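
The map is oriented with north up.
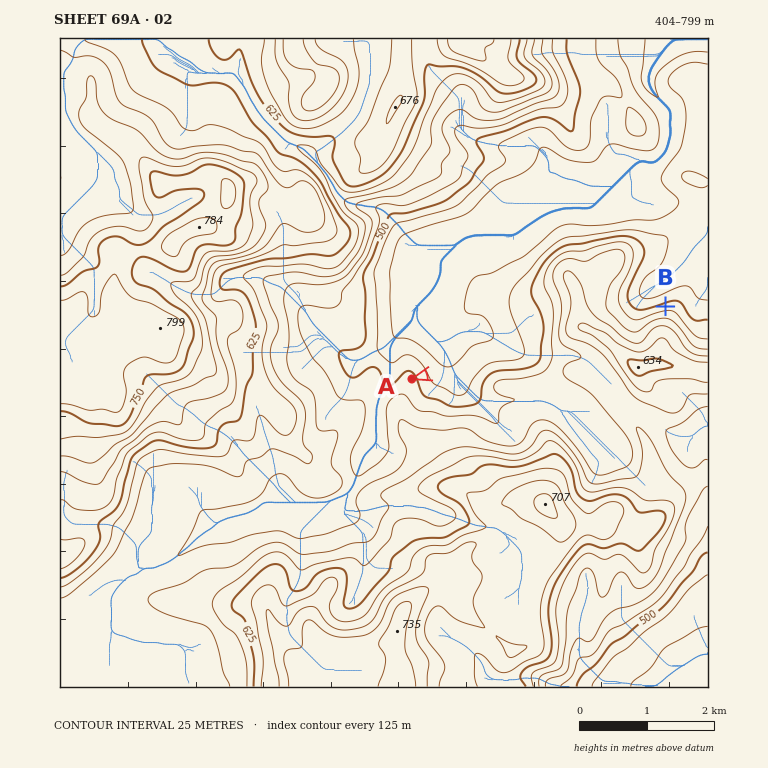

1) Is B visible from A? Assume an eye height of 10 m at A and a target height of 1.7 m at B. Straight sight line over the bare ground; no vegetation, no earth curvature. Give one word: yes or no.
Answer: no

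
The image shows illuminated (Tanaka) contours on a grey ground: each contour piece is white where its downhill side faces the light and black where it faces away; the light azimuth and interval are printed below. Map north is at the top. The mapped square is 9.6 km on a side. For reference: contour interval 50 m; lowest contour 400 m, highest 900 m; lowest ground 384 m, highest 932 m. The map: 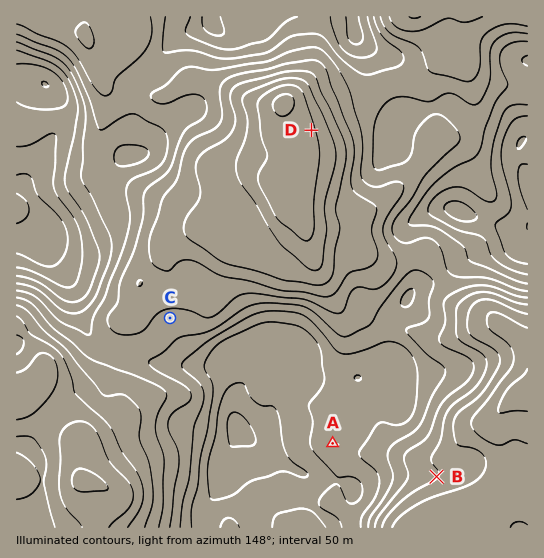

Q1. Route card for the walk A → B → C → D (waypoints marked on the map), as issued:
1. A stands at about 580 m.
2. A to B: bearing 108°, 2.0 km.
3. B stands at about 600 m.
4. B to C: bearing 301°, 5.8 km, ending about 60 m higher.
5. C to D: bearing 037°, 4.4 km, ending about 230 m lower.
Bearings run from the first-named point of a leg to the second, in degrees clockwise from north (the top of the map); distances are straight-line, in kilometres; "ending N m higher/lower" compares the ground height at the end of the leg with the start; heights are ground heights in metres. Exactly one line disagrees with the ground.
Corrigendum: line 1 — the height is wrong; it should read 750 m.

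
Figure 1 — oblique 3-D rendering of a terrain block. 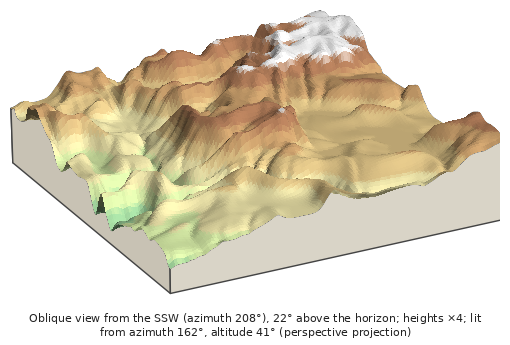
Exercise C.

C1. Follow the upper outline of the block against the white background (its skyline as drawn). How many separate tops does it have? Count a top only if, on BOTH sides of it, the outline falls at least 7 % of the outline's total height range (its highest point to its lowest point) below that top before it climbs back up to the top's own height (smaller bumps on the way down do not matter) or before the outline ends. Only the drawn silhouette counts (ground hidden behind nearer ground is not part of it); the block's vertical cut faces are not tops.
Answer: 3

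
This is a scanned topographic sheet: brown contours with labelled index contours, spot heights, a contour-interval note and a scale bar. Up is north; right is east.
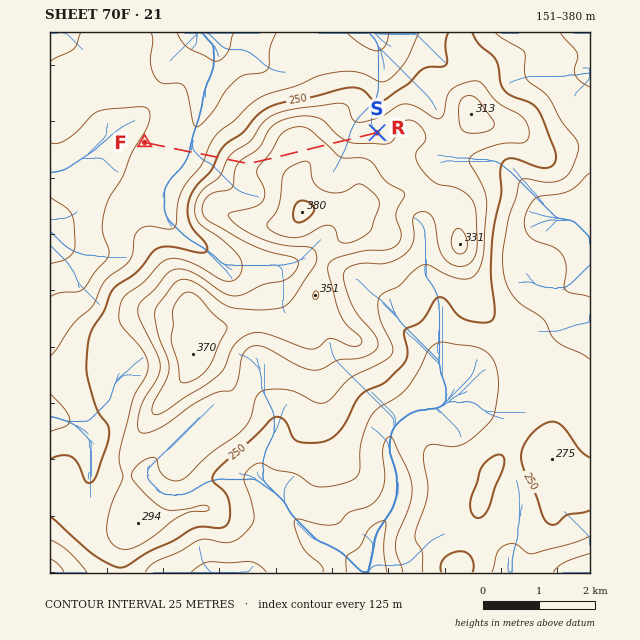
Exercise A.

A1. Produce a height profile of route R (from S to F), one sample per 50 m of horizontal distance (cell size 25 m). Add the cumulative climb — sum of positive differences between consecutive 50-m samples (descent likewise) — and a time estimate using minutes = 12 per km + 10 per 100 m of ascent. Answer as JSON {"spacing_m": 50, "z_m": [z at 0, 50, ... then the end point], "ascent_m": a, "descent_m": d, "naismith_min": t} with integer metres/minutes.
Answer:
{"spacing_m": 50, "z_m": [291, 290, 290, 290, 290, 290, 291, 291, 292, 294, 296, 298, 301, 304, 308, 312, 316, 320, 324, 328, 332, 336, 339, 341, 343, 344, 345, 345, 345, 345, 344, 344, 343, 342, 341, 339, 338, 335, 333, 331, 328, 325, 323, 321, 319, 317, 315, 313, 309, 305, 301, 296, 291, 285, 279, 272, 266, 259, 252, 246, 239, 233, 227, 222, 217, 213, 210, 208, 208, 208, 209, 210, 212, 213, 214, 215, 215, 214, 213, 212, 211, 209, 208, 206, 205, 204], "ascent_m": 62, "descent_m": 149, "naismith_min": 57}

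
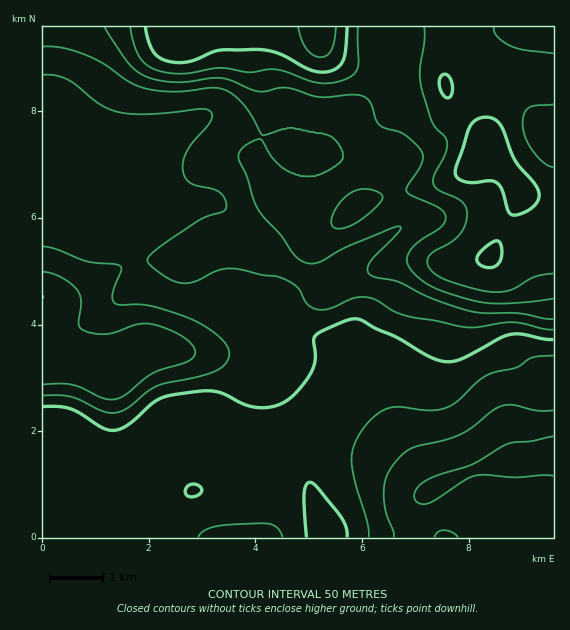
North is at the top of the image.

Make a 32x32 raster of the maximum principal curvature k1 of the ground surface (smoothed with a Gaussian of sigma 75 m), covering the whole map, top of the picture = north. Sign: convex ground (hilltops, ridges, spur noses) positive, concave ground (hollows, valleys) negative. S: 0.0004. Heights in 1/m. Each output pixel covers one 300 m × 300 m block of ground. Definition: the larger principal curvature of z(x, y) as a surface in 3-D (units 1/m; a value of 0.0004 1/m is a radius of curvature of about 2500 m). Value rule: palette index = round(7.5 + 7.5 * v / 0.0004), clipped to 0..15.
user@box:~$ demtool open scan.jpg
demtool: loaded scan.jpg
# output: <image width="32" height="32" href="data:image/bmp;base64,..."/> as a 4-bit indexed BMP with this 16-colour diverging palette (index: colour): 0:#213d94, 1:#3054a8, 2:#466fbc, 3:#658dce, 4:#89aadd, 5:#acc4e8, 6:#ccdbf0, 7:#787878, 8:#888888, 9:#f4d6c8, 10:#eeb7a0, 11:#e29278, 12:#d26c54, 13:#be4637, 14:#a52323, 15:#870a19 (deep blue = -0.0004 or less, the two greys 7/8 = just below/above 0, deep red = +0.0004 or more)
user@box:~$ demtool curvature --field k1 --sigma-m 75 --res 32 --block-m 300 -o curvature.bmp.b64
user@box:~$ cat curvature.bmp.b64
<image width="32" height="32" href="data:image/bmp;base64,Qk12AgAAAAAAAHYAAAAoAAAAIAAAACAAAAABAAQAAAAAAAACAAATCwAAEwsAABAAAAAAAAAAlD0hAKhUMAC8b0YAzo1lAN2qiQDoxKwA8NvMAHh4eACIiIgAyNb0AKC37gB4kuIAVGzSADdGvgAjI6UAGQqHAHeKvLqnd3dmv8ury4eJiIh4mYiKyXiIiN6ph2i8zd3ciZh3ec3cypncmZdVeavMzKqIiIi8uqmZyoiYZneJh4mYiJiIqod3ecqImYd4iHeIiImoeJl3d3i6h4mIiIh3h3d6yXeIiIh3q5iIiJmYd5h1a+t2d3iZmIqYiImZmHeZdY38ZHdnmrqImZmZqpiImv///7iImqvbiImZiJqYibv/3M/+7uyqzbmIiIial4qYeKu93v/9u7zJZ3d4q6iHeHiprN3cu5iJqVaHerq6dXyLp3q6qYh3eLuGibqIq4Wu3qdpmIlnd4rPx3qYiJu9/f7Kd3iqdmm4i+6oebze/qe5mqmbzbm9mbqM/t///du7mHeIm7zd2YrreKz//+y6q4h3d4iJq5d837iIm6q7yXeIh3d4eJmYrqz9mGd2q7t2h4d3d4iHiv2Z3+uFZqqduYh4h4iIdo38qJzv/+q5fe14iIiIiYevyHeKmJz/+q/ZeIiIiIrMzId3eYZWe/7edYiIh4iImqp3h3mnd3fP6WeIiIiIiHebh4eJuqqpz+hniIiIiIdVjKeJdouYztzad3eIiZmYRJ2VioermN+mmoh3d4rLuWfcdqzN2Yr/h3iqZneM////6Zvf/6iJ7peczHiaq9/+7aq97/p3eMuquojMu6rOp5rN26/3d3i6mIZ3"/>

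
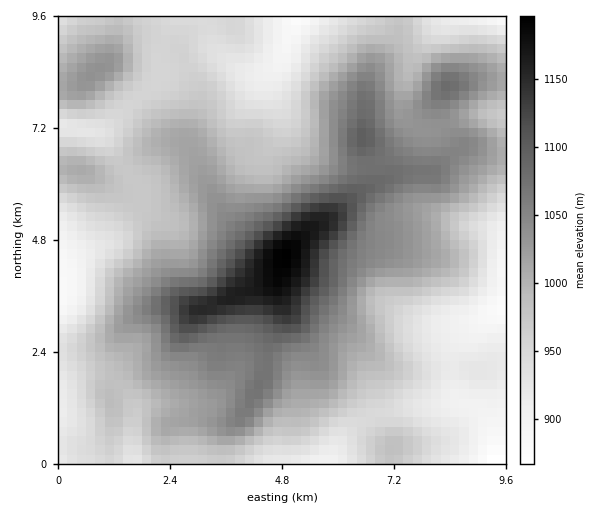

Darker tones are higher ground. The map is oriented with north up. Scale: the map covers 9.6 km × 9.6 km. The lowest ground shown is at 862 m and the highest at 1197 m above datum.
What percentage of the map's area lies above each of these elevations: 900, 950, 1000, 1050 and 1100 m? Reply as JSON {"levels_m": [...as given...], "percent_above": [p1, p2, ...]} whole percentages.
{"levels_m": [900, 950, 1000, 1050, 1100], "percent_above": [97, 76, 46, 20, 7]}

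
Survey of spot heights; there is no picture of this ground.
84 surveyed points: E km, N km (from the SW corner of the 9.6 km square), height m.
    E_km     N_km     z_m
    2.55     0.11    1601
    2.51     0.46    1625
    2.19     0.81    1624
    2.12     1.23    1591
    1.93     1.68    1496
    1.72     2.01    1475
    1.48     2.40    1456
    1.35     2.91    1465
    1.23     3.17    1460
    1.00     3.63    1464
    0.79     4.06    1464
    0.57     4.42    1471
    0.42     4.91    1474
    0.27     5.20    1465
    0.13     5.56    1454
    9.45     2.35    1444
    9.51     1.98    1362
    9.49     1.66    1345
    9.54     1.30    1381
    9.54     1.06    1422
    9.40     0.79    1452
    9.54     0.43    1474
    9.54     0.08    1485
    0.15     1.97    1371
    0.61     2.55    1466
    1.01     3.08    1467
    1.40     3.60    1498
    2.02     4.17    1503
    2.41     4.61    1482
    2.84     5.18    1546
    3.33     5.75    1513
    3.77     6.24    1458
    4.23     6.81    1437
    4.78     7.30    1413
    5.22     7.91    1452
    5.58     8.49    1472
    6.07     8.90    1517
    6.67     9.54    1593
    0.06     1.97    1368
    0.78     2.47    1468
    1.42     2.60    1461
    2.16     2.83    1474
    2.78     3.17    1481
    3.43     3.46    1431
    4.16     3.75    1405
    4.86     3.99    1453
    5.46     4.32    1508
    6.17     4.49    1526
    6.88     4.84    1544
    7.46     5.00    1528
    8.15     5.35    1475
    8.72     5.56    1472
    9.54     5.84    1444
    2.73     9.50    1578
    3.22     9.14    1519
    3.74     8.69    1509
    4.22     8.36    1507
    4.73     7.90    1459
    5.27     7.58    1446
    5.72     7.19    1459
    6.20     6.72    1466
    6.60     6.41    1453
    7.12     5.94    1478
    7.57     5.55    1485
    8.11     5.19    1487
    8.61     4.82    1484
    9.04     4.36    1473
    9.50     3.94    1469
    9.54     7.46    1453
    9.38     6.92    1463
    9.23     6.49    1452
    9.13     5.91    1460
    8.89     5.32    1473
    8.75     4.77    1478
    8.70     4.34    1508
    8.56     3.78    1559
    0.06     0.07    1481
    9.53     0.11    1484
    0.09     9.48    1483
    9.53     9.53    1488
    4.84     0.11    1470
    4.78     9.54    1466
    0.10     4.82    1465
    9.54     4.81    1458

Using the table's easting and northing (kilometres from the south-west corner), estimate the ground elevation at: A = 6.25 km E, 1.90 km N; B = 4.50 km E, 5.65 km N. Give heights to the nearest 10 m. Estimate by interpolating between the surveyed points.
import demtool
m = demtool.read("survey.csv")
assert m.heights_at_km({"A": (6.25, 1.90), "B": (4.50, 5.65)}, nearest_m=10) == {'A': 1470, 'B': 1480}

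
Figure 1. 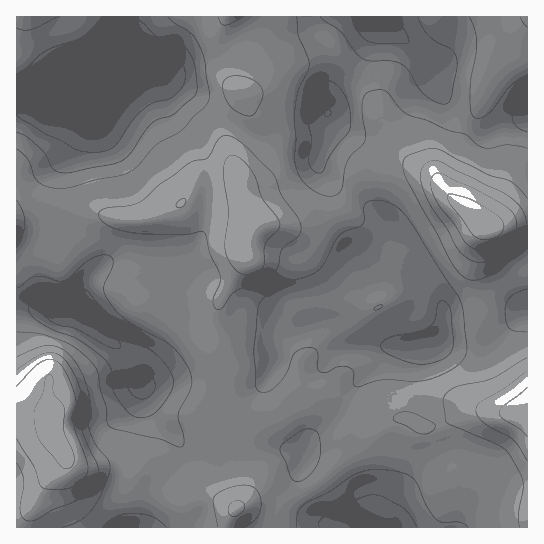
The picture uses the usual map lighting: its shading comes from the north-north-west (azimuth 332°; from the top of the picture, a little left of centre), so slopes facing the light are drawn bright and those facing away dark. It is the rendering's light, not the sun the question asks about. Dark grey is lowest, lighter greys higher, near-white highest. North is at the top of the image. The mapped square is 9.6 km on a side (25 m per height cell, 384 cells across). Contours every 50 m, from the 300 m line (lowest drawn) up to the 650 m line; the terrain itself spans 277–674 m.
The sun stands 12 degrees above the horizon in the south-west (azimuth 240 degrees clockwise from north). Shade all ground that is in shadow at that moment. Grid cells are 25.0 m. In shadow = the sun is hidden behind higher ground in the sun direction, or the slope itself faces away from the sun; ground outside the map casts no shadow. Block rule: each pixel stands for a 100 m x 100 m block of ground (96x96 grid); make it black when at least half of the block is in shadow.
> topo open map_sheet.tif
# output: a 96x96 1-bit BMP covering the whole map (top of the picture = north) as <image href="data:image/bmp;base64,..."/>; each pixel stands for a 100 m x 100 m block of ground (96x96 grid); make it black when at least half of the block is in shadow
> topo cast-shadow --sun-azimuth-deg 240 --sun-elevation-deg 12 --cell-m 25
<image width="96" height="96" href="data:image/bmp;base64,Qk2+BAAAAAAAAD4AAAAoAAAAYAAAAGAAAAABAAEAAAAAAIAEAAATCwAAEwsAAAIAAAAAAAAA////AAAAAAAAAAAAAAAAAAAAAAAAAAAAAAAAAAAAAAAAAAAAAAAAAAAAAAAAAAAAAAAAAAAAAAAAAAAAAAAAAAAAAAAAAAAAAAAAAAAAAAAAAAAAAAAAAAAAAAAAAAAAAAAAAAAAAAAAAAAAAAAAAAAAAAAAAAAAAAAAAAAAAAAAAQAAAAAAAAAAAAAAB4AAAAAAAAAAAAAAD8AAAAAAAAAAAAAAD8AAAAAAAAAAAAAAH8AAAAAAAAAAAAAAH+AAAAAAAAAAAAAAP+AAAAAAAAAAAAAAP+AAAAAAAAAAAAAAP+AAAAAAAAAAAAAAP+AAAAAAAAAAAAAAP+AAAAAAAAAAAAAAP+AAAAAAAAAAAAAAP8AAAAAAAAAAAAAAP/gAAAAAAAAAAAAAP/gAAAAAAAAAAAAAP/gAAAAAAAAAAAAAP/wAAAAAAAAAAAAAf/wAAAAAAAAAAAAA//wAAAAAAAAAAAAA//wAAAAAAAAAAAAB//gAAAAAAAAAAAAB//gAAAAAAAAAAAAD//gAAAAAAAAAAAAB//AAAAAAAAAAAAAB//AAAAAAAAAAAAAD/+AAAAAAAAAAAAAD/+AAAAAAAAAAAAAH/4AAAAAAAAAAAAAP+AAAAAAAAAAAAAAPwAAAAAAAAAAAAAAPgAAAAAAAAAAAAAAEAAAAAAAAAAAAAAAAAAAAAAAAAAAAAAAAAAAAAAAAAAAAAAAAAAAAAAAAAAAAAAAAAAAAAAAAAAAAAAAAAAAAAAAAAAAAAAAAAAAAAAAAAAAAAAAAAAAAAAAAAAAAAAAAAAAAAAAAAAAAAAAAAAAAAAAAAAAAAAAAAAAAAAAAAAAAAAAAAAAAAAAAAAAAAAAAAAAAAAAAAAAAAAAAAAAAAAAAAAAAAAAAAAAAAAAAAAAAAAAAAAAAAAAAAAAAAAPAAAAAAAAAAAAAAAfAAAAAAAAAAAAAAA/AAAAAAAAAAAAAAA+AAAAAAAAAAAAAAD8AAAAAAAAAAAAAAP8AAAAAAAAAAAAAA/8AAAAAAAAAAAAAB/8AAAAAAAAAAAAAD/AAAAAAAAAAAAAAf+AAAAAAAAwAAAAA/8AAAAAAABwAAAAA/wAAAAAAADwAAAAA/AAAAAAAADwAAAAA8AAAAAAAABAAAAAAAAAAAAAAAAAAAAAAAAAAAAAAAAAAAAAAAAAAAAAAAAAAAAAAAAAAAAAAAAAAAAAAAAAAAAAAAAAAAAAAAAAAAAAAAAAAAAAAAAAAAAAAAAAAAAAAAAAAAAAAAAAAAAAAAAAAAAAAAAAAAAAAAAAAAAAAAAAAAAAAAAAAAAAAAAAAAAAAAAAAAAAAAAAAAAAAAAAAAAAAAAAAAAAAAAAAAAAAAAAAAAAAAAAAAAAAAAAAAAAAAAAAAAAAAAAAAAAAAAAAAAAAAAAAAAAAAAAAAAAAAAAAAAAAAAAAAAAAAAAAAAAAAAAAAAAAAAAAAAAAAAAAAAAAAAAAAgAAAAAAAAAAAAAAAAAAAAAAAAAAAAAAAAAAAAAAAAAAAAAAAAAAAAAAAAAAAAAAAAAAAAA="/>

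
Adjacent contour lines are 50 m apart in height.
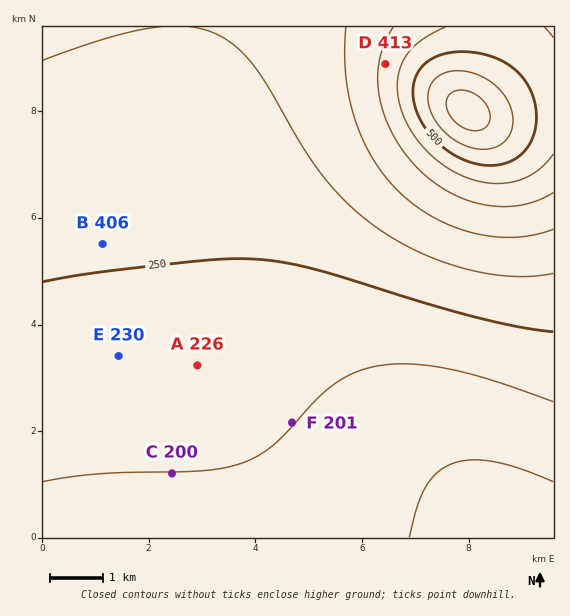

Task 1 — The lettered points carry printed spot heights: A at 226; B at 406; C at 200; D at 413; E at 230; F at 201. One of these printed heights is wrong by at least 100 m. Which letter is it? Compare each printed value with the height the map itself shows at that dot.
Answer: B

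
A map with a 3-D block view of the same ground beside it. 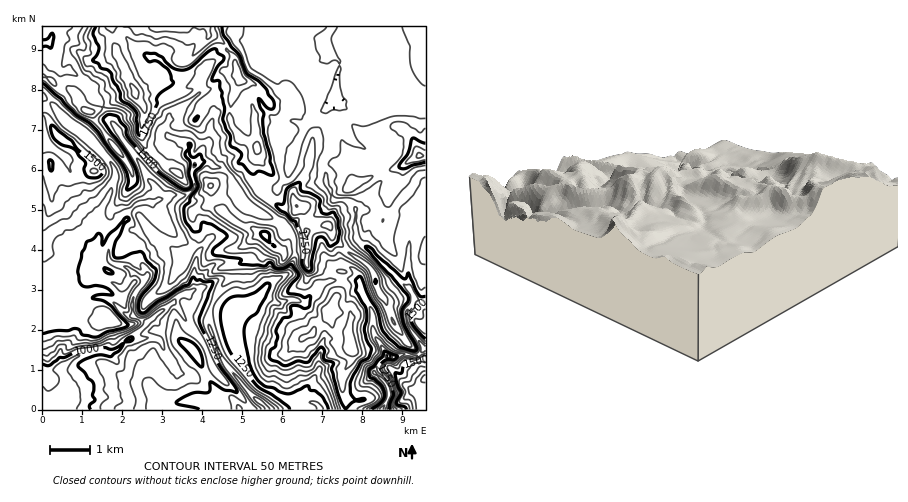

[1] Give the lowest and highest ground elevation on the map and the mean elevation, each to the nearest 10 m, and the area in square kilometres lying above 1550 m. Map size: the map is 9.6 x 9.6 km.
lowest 900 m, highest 1930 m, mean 1500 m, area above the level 47.8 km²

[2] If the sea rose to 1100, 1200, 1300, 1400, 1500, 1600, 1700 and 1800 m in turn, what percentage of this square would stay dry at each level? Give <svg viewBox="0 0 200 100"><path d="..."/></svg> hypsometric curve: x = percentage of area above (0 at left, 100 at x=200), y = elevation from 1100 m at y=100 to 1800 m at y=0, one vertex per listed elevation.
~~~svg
<svg viewBox="0 0 200 100"><path d="M192 100l-11-14-28-15-18-14-20-14-29-14-56-15-19-14"/></svg>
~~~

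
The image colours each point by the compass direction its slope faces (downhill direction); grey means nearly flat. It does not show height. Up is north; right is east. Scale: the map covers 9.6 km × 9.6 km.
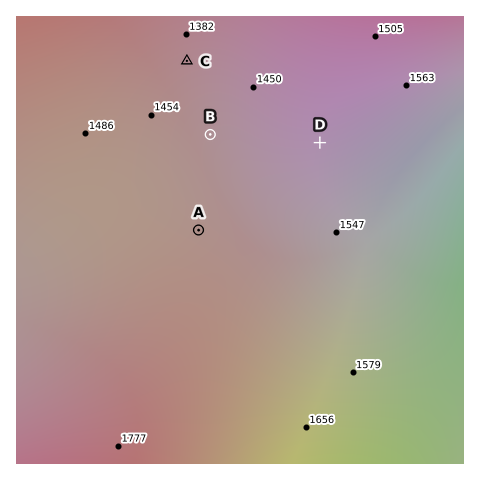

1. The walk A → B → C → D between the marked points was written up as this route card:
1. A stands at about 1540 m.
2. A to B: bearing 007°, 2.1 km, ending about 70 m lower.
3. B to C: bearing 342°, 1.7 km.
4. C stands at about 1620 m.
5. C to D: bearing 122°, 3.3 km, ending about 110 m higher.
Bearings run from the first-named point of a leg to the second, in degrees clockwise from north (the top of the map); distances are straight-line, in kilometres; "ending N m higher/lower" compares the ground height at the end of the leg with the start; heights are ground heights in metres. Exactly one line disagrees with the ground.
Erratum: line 4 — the height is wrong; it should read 1410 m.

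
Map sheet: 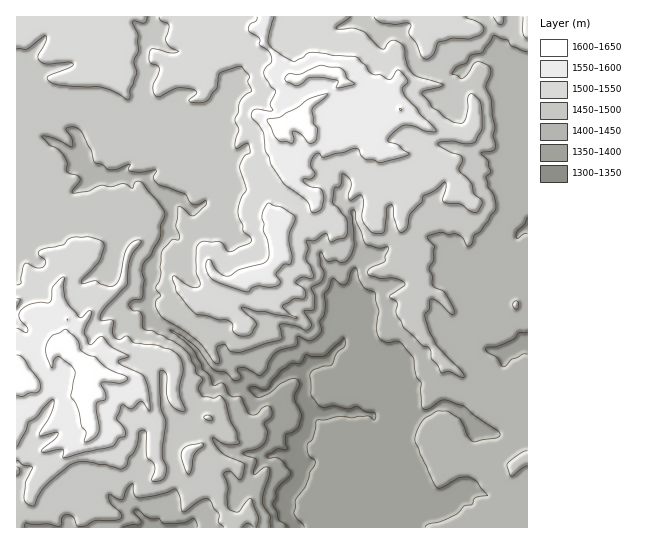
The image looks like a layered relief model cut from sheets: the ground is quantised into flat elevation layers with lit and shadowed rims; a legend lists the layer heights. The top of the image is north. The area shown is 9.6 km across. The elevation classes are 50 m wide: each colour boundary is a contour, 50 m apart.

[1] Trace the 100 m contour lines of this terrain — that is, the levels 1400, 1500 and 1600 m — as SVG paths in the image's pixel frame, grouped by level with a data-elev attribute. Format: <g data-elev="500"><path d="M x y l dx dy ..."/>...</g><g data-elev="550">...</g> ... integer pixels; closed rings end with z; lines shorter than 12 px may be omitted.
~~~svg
<g data-elev="1400"><path d="M123 527l18-3-1-5-6-6 0-3 3-1 10 8 12 2 3 4 3 0 18 0 11-5 3 5 0 4"/><path d="M271 527l-1-12-6-9-2-5 7-26 1-6-5-2-11 8 2-16-13-5 3-3 11-2 7-6 3-10-3-10 7-6 0-8-2-3-3 0-9 8-4 1-4-2-8-16-11-2-5-10-3-2-7 2-2 0-4-10-7-6-1-6-8-13-8-9-15-11 11 5 14 11 18 23 4 2 9 2 8 7 4 0 3-2-4-8 2-2 7 0 15 7 5-5 3-8 5-8 7-4 16-5 0-8 13 4 10-7 2-4-2-9 4-6 1-6-1-15 5-5 2-9 3-1 7 5 4 1 3-4 3-10 4-3 2 2 2 9 4 8 12 7 4 17-2 18 2 9 7 4 9-1 5 1 13 16 3 19 5 6-1 8 2 15 1 3 6 0 13-9 6 1 17 6 10 9 22 14 3 4-1 3-3 1-23 4-6-7-7-16-13-8-10 0-14 10-6 10-2 10 20 45 3 2 3 0 18-10 10-1 8 4 11 14-13 3-3 7-8 1-9 9-14 6-14 4-2 2"/><path d="M527 354l-4 0-12 5-8 8-6-9-9-5-3-4 13-3 15-6 6-7 8-1"/><path d="M527 234l-2 0-7 4-2 0 1-7 7-6 3-7"/></g><g data-elev="1500"><path d="M188 474l2 0 1-4 4-16 9-8-2-3-15 3-5 5 0 8z"/><path d="M17 460l5 5 11 2-7 15-2 16 2 5 7 3 12-20 28-23 12-2 21 4 13 4 6-2 2-2 2-7 4-4 3-7 3-15 4-2 3 3 1 24 8 9-3 15 8 0 5-4 1-8-4-14 4-32-5-16-2-33 2-4 4 2 2 3-1 18 3 9 8 8 5 1 3-1-6-17 4-24-1-8-4-6-7-5-13-5-24-2-7-7-6 3-4 0-4-5 0-13-11 0-2-2 1-5 4-6 22-23 3-24 3-8 8-10 0-3-7 1-7 7-2 6-5 24-3 5-4 3-11-1-7-4-13 2 0-4 17-17 5-15 0-4-3-2-14-4-16 1-8 7-23 5-2 4 8 7-2 5-6 2-11-5-2 1-4 13 0 6-4 2"/><path d="M209 421l4-2-3-3-3-1-3 2 2 2z"/><path d="M17 49l10 0 16-13 3 0 0 5-8 14 1 6 7 3 23-2 4 1 1 2-7 4-18 7-2 2 3 4 12 3 40 2 9 3 18 10 1-11 7-15-3-13 5-11-1-16-6-12 2-1 11 2 2-6"/><path d="M159 17l2 4 8 4-1 6-2 7 1 5 4 5 8 3-9 2-17-4-3 2 0 11 8 4 1 3-6 17 1 7 3 4 4-1 16-8 12 0 5 2 3 3-8 8 5 2 9-1 6-3 8-10 2-14 2-3 20-6 9 11-2 5 3 9-5 3-5 6-3 13-3 6 4 11-4 15 2 4 10-6 3 7 0 3-5 3-5 10 6 24-5 8-3 13 1 7 4 7 0 6 7 6 1 4-2 3-19 8-3-1-4-7-4-2-18 0-4 5-1 12 0 14 4 9 0 4-7 1-7-3-11-8-1 0-2 2 5 15 17 20 24 7 11 1 4 3 0 6 1 3 4 2 5 1 8-2 5-9-2-5-12-10 0-3 15 4 8 0 32 7-7-3-8-9 12-7 11-1 1-4-1-4-9-8 6-5 9 2 3-2-3-11-5-6 2-11-2-8 9-1 11-7 5 9 14-4 2-4 1-9-2-7-13-16 1-13 7-4 1-11 6 3 3 5-3 13 1 4 2 1 8-5 3 2 2 6-2 16 8 12 4 2 7 1 3-3 2-22 5-5 2 3 1 10 4 13 3 2 4-1 2-4 3-13 12-12 1-6 12-6 10-8 1 4-3 13 1 3 15 2 9 6 7 3 3-2 4-6-1-6-8-6-2-10-12-13 3-8 0-5-21-10-3-4 13-2 15 3 9-2 7-13 0-19-3-10-6-6-4 1-3 22-4 6-8-1-9-5-13-10-10-14 4-3 16-4 1-1-30-11-6-8-3-19-7-6-6 0-6 8-3 0-19-18-9-3-18 1 1-3 13-9"/><path d="M374 17l3 3 6 3 27 1 1 2-2 5 1 4 6 8 6 14 5 2 7-5 5-12 14-4 17 1 12-5 2-5-2-4-16-8"/><path d="M493 17l5 7 3 1 2-3 1-5"/><path d="M523 17l0 16 2 4 2 1"/></g><g data-elev="1600"><path d="M85 442l9-4 5-7-3-26 2-3 7-2 1-3-5-14 2-1 18 1 5-2 2-3-4-3-15-6-14-12-6-2-7-4-5-12-10-9-2-1-12 6-3 3-4 8 0 8 5 14 2-1 1-8 5-2 11 8 4 5 1 4-4 23 7 12 3 17 5 5z"/><path d="M17 395l5 2 8-4 7 0 2-2 1-4-1-8-15-20-3-3-4-1"/><path d="M291 143l3-2-2-8 2-2 7 3 8 9 4 0 3-2 2-12-5-6-1-13 2-4 11-8 2-4-18 5-11 8-17 10-14 2 10 20 4 3 5-1z"/><path d="M336 87l6 0 12-2 1-2-8-5-4-8-5-3-19-1-18 8-12 0-4 4 1 3 11 5 12-8 17 0 12 3z"/></g>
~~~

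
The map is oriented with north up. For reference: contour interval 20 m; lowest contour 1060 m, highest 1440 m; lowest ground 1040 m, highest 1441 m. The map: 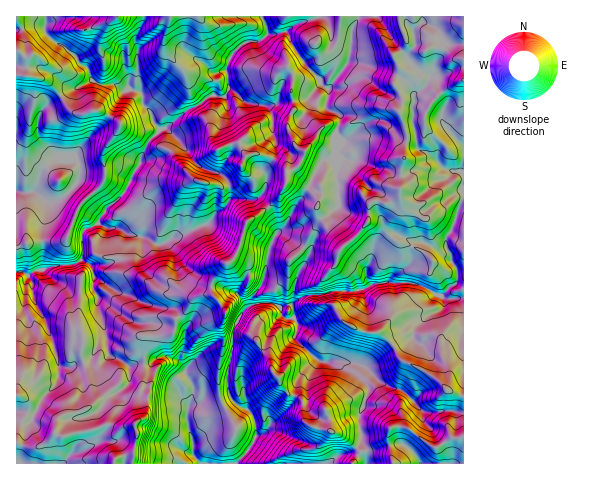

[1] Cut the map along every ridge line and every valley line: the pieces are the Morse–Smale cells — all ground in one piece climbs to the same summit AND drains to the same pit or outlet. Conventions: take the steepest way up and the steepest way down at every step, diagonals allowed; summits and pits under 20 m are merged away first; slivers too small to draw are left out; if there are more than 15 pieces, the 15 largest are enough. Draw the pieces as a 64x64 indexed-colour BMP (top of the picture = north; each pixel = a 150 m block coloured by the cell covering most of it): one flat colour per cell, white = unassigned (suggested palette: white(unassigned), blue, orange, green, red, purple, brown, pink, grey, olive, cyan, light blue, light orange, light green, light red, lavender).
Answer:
<image width="64" height="64" href="data:image/bmp;base64,Qk12CAAAAAAAAHYAAAAoAAAAQAAAAEAAAAABAAQAAAAAAAAIAAATCwAAEwsAABAAAAAAAAAA////ALR3HwAOf/8ALKAsACgn1gC9Z5QAS1aMAMJ34wB/f38AIr28AM++FwDox64AeLv/AIrfmACWmP8A1bDFAEREREREREREREREREQAAABmZmZmZmZgAAAAAAAAAA3dREREREREREREREREQAAAAAZmZmZmZmZgAAAAAAAADd1EdERERERERERERERAAAAAAGZmZmZmZmZg3dAAAADd3Xd3dEREREREREREREAAAAAAZmZmZmZmZm3d0AAA3d3dd3d3d3REREREREREQAAAAAD2ZmZmZmZmbd3QAA3d3d13d3d3d3dEd0RERERAAAAAAP9mZmZmZmZt3d3d3d3d3Xd3d3d3d3d3d0RERAAAAAAA//ZmZmZmZm3d3d3d3d3dIid3d3d3d3d3dEREAAAAAA///2ZmZmZmbd3d3d0zPdMiJ3d3d3d3d3d0RERAu7sAD///9mZmZmZm3d3d0zMzMyIid3d3d3d3d3REREu7u7AP////ZmZmZmbd3d0zMzMzIiInd3d3d3d3RERES7u7AA////9mZmZmZt3d0zMzMzMiIiJ3d3d3d3dERERLu7sA/////2ZmZmZm3TMzMzMzMyIiInd3d3d3d0RERLu7uwD/////9mZmZm3TMzMzMzMzIiIid3d3d3d3REREu7u7AP/////2ZmZm3TMzMzMzMzMiIiIiInd3ciIERES7u7uwD/////9mZmMzMzMzMzMzMyIiIiIiJ3IiIgAAALu7u7AA/////zMzMzMzMzMzMzMzIiIiIiInciIiAAAAu7u7sAAP///zMzMzMzMzMzMzMzMiIiIiIiJyIiIAAAC7u7uwAAD//zMzMzMzMzMzMzMzMyIiIiIiIiIiIiIiALu7u7AAAP//MzMzMzMzMzMzMzMzIiIiIiIiIiIiIiIgu7u7sAAAD/8zMzMzMzMzMzMzMzMiIiIiIiIiIiIiIiC7u7u7AAAP/zMzMzMzMzMzMzMzMyIiIiIiIiIiIiIiKbu7u7sAAAARMzMzMzMzMzMzMzMzIiIiIiIiIiIiIpmZm7u7u7AAABEzMzMzMzMzMzMzMzMiIiIiIiIiIimZmZmbu7u7ERERETMzMzMzMzMzMzMzMyIiIiIiIiIpmZmZmZmZu7ERERERERETMzMzMzMzMxERIiIiIiIiKZmZmZmZmZAAABERERERERERERMzMzMREREiIiIiIiKZmZmZmZmQAAAAARERERERERERERERERERESIiIiIiKZmZmZmZmQAAAAAAABERERERERERERERERERIiIiIiIpmZmZmZmQAAAAAAAAEREREREREREREREREREiIiIiKZmZmZmZmZAAAAAAAAARERERERERERERERERESIiIiIimZmZmZmZAAAAAAAAABERERERERERERERERERACIiIiKZmZmZmVkAAAAAAAAAAREREREREREREREREREAAAACIpmZmZlVVVAAAAAAAAABEREREREREREREREREQAAAAAimZmVVVVVVVAAAAAAAAChERERERERERERERERAAAAACIiVVVVVVVVVVUAAAAACqqqoREREREREREREREAAAAAAiJVVVVVVVVVVQAAAAAKqqqqoREREREREREREQAAAAACIsVVVVVVVVVVVQAAAKqqqqqqERERERERERERAAAAAAAszFVVVVVVVVVVAAAACqqqqqoREREREREREREAAAAAAAzMxVVVVVVVVVVYiIAAqqqqqhEREREREREREQAAAAAAAMzMVVVVVVVVVYiIiACqqqqqERERERERERERAAAAAAAADMxVVVVVVVVViIiIAAqqqqoREREREREREREAAAAAAAAMzMVVVVVVVViIiIAACqqqqhEREREREREREQAAAAAAAAzMxVVVVVWIiIiIiAAAqqqqERERERERERERAAAAAAAAzMzMVVVVWIiIiIiIgAAKqqoREREREREREREAAAAAAADMzMxVVVVYiIiIiIiAAAqqqhEREREREREREQAAAAAAAAzMzMVVVYiIiIiIiIAAqqqqERERERERERERAAAAAAAAAMzMxVVYiIiIiIiIgAqqqqoREREREREREREAAAAAAAAAzMzMVYiIiIiIiIiACqqqqhEREREREREREQAAAAAAAAAMzMzuiIiIiIiIiIAKqqqqERERERERERERAAAAAAAAAMzMzu7oiIiIiIiIgAqqqqoREREREREREREAAAAAzMDMzMzO7u6IiIiIiIgAAKqqoREREREREREREQAAAAzMzMzMzO7u7u6IiIiIAAAAqqoRERERERERERERAAAADMzMzMzM7u7u7u6IiAAAAAAAqqEREREREREREREAAAAAzMzMwADu7u7u7u4AAAAAAAAKoREREREREREREQAAAAAAwAAAAO7u7u7u7gAAAAAAAAABERERERERERERAAAAAAAAAAAO7u7u7gAAAAAAAAAAAAAREREREREREREAAAAAAAAAAA7u7u4AAAAAAAAAAAAAAAEREREREREREQAAAAAAAAAADu7u4AAAAAAAAAAAAAAAARERERERERERAAAAAAAAAAAO7u4AAAAAAAAAAAAAAAAAEREREREREREAAAAAAAAAAA7u4AAAAAAAAAAAAAAAAAAREREREREREQAAAAAAAAAADu7gAAAAAAAAAAAAAAAAABERERERERAAAAAAAAAAAAAO7uAAAAAAAAAAAAAAAAAAERERERERAAAAAAAAAAAAAADu7gAAAAAAAAAAAAAAAAARERERERAAAAAAAAAAAAAAAO7uAAAAAAAAAAAAAAAAAAERERERAAAA"/>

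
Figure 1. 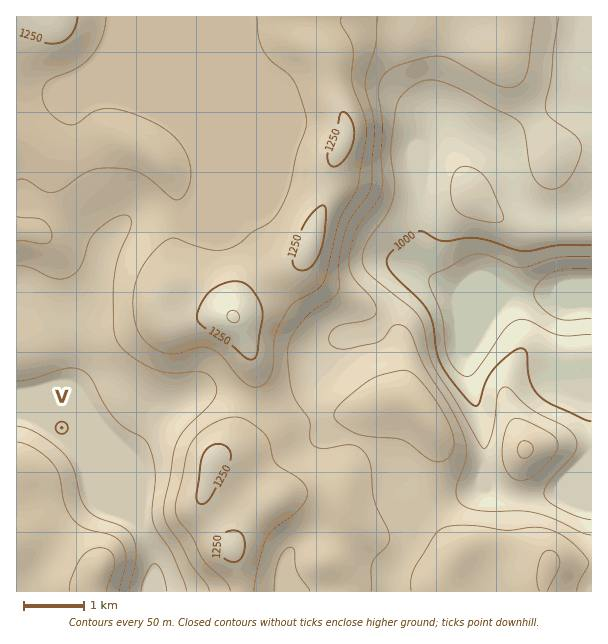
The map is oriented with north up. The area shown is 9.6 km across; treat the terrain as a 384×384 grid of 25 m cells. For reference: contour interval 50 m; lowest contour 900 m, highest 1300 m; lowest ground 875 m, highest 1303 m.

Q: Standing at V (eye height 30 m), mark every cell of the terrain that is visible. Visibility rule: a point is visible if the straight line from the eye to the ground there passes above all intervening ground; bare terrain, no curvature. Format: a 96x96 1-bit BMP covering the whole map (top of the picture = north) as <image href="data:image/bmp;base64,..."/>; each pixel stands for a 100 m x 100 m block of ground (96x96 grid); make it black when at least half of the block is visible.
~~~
<image width="96" height="96" href="data:image/bmp;base64,Qk2+BAAAAAAAAD4AAAAoAAAAYAAAAGAAAAABAAEAAAAAAIAEAAATCwAAEwsAAAIAAAAAAAAA////AAAAAAAAAAAfwAAAAAAAAAAAAAA/AAAAAAAAAAAAAAA8AAAAAAAAAAAAYAA8AAAAAAAAAAAAeAB+AAAAAAAAAAAAfgB/gAAAAAAAAAAAfwB/wAAAAAAAAAAAf4D/4AAAAAAAAAAAf8H/gAAAAAAAAAAAf/P4AAAAAAAAAAAAf//wAAAAAAAAAAAAf//wAAAAAAAAAAAAf//4AAAAAAAAAAAAf//4AAAAAAAAAAAAP//8AAAAAAAAAAAAH//8AAAAAAAAAAAAD//8AAAAAAAAAAAAH//+AAAAAAAAAAAAH//+AAAAAAAAAAAB///+AAAAAAAAAAAH////AAAAAAAAAAAf////AAAAAAAAAAB/////AAAAAAAAAAD/////AAAAAAAAAAD/////gAAAAAAAAAD/////gAAAAAAAAAD/////wAAAAAAAAAD///v/wAAAAAAAAAD///B/4AAAAAAAAAD//+A/4AAAAAAAAAD//8Af8AAAAAAAAAD//8AP/AAAAAAAAAD//8AH/gAAAAAAAAD//8Af/wAAAAAAAAD//////wAAAAAAAAD//////wAAAAAAAAD//////wAAAAAAAAD//////wAAAAAAAAD//////gAAAAAAAAD////z/gAAAAAAAAAP///z/AAAAAAAAAAD///j/AAAAAAAAAAAf//D/AAAAAAAAAAAA/+D+AAAAAAAAAAAAf8B8AAAAAAAAAAAAf4B8AAAAAAAAAAAAf4A4AAAAAAAAAAAAfwAAAAAAAAAAAAAAfwAAAAAAAAAAAAAAPgAAAAAAAAAAAAAAPgAAAAAAAAAAAAAAPAAAAAAAAAAAAADwOAAAAAAAAAAAAAH4AAAAAAAAAAAAAAP4AAAAAAAAAAAAAA/4AAAAAAAAAAAAAD/wAAAAAAAAAAAAAD/gAAAAAAAAAAAAAD8AAAAAAAAAAAAAADgAAAAAAAAAAAAAAAAAAAAAAAAAAAAAAAAGAAAAAAAAAAAAAAAPAAAAAAAAAAAAAAAPgAAAAAAAAAAAAAAPwAAAAAAAAAAAAAAf8AAAAAAAAAAAAAAf/wAAAAAAAAAAAAAf/8AAAAAAAAAAAAAf/+AAAAAAAAAAAAAP//AAAAAAAAAAAAAH/+AAAAAAAAAAAAAD/8AAAAAAAAAAAAAB/4AAAAAAAAAAAAAB/gAAAAAAAAAAAAAA+AAAAAAAAAAAAAAAAAAAAAAAAAAAAAAAAAAAAAAAAAAAAAAAAAAAAAAAAAAAAAAAAAAAAAAAAAAAAAAAAAAAAAAAAAAAAAAAAAAAAAAAAAAAAAAAAAAAAAAAAAAAAAAAAAAAAAAAAAAAAAAAAAAAAAAAAAAAAAAAAAAAAAAAAAAAAAAAAAAAAAAAAAAAAAAAAAAAAAAAAAAAAAAAAAAAAAAAAAAAAAAAAAAAAAAAAAAAAAAAAAAAAAAAAAAAAAAAAAAAAAAAAAAAAAAAAAAAAAAAAAAAAAAAAAAAAAAAAAAAAAAAAAAAAAAAAAAAAAAAAAAAAAAAAAAAAAAAAAAAAAAAAAAAAA="/>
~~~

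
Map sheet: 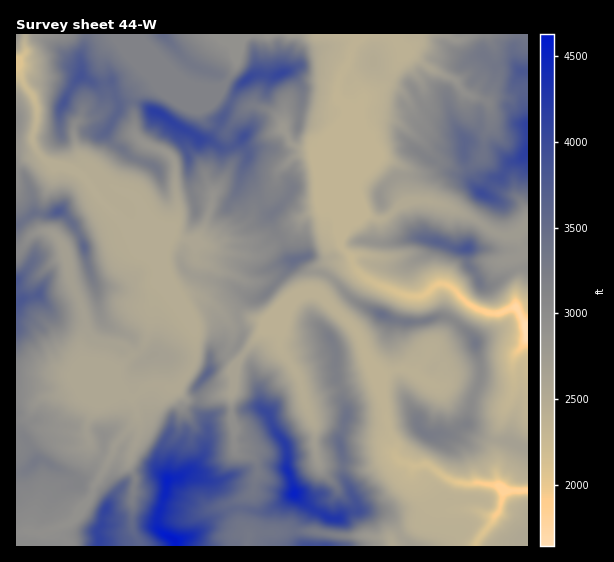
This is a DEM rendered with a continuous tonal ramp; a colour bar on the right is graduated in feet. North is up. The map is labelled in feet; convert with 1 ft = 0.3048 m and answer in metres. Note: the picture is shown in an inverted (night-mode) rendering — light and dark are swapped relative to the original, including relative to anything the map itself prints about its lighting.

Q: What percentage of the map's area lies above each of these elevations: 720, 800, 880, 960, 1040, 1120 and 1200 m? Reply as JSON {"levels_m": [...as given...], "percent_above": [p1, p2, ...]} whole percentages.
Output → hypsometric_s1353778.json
{"levels_m": [720, 800, 880, 960, 1040, 1120, 1200], "percent_above": [93, 70, 53, 35, 18, 10, 4]}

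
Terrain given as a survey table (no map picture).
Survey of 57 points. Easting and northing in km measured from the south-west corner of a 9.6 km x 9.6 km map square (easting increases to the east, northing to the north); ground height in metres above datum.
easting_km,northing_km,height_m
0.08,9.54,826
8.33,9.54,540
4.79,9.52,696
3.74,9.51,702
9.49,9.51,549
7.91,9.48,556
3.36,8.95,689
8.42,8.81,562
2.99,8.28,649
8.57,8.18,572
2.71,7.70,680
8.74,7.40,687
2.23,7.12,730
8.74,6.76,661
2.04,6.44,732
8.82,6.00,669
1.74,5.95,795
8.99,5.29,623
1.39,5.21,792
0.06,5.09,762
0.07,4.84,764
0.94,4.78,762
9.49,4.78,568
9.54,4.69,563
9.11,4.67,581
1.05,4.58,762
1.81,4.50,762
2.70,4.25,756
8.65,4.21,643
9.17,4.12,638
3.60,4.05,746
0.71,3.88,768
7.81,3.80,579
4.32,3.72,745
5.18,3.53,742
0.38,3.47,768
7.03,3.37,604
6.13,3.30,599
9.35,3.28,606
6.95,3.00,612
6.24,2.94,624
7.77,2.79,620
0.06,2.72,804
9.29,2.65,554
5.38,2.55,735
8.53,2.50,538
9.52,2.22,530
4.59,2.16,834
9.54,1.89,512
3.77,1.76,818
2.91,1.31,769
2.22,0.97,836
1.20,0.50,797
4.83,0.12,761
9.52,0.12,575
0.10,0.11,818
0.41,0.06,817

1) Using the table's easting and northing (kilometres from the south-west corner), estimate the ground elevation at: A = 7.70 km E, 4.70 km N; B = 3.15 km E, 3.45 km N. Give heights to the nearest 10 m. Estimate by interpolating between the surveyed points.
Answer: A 590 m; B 750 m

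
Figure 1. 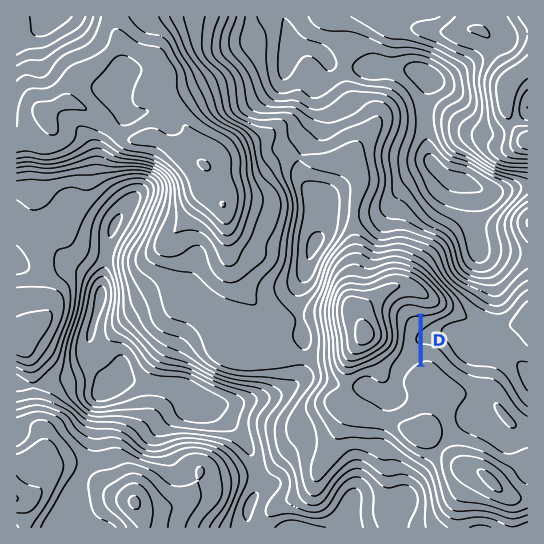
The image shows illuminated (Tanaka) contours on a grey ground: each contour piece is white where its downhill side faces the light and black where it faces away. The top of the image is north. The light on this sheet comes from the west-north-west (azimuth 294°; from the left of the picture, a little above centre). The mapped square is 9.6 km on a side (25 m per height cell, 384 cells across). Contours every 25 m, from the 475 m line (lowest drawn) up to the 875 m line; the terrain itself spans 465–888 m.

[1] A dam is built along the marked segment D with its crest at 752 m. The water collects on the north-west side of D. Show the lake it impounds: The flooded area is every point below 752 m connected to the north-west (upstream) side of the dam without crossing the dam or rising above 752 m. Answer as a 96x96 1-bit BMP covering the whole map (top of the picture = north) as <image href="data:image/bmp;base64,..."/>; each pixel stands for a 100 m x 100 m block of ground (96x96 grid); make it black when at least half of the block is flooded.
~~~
<image width="96" height="96" href="data:image/bmp;base64,Qk2+BAAAAAAAAD4AAAAoAAAAYAAAAGAAAAABAAEAAAAAAIAEAAATCwAAEwsAAAIAAAAAAAAA////AAAAAAAAAAAAAAAAAAAAAAAAAAAAAAAAAAAAAAAAAAAAAAAAAAAAAAAAAAAAAAAAAAAAAAAAAAAAAAAAAAAAAAAAAAAAAAAAAAAAAAAAAAAAAAAAAAAAAAAAAAAAAAAAAAAAAAAAAAAAAAAAAAAAAAAAAAAAAAAAAAAAAAAAAAAAAAAAAAAAAAAAAAAAAAAAAAAAAAAAAAAAAAAAAAAAAAAAAAAAAAAAAAAAAAAAAAAAAAAAAAAAAAAAAAAAAAAAAAAAAAAAAAAAAAAAAAAAAAAAAAAAAAAAAAAAAAAAAAAAAAAAAAAAAAAAAAAAAAAAAAAAAAAAAAAAAAAAAAAAAAAAAAAAAAAAAAAAAAAAAAAAAAAAAA8AAAAAAAAAAAAAAD+AAAAAAAAAAAAAAP/AAAAAAAAAAAAAAf/AAAAAAAAAAAAAAf+AAAAAAAAAAAAAAf+AAAAAAAAAAAAAAGfAAAAAAAAAAAAAAAPAAAAAAAAAAAAAAAPgAAAAAAAAAAAAAAHwAAAAAAAAAAAAAADwAAAAAAAAAAAAAADwAAAAAAAAAAAAAADwAAAAAAAAAAAAAABwAAAAAAAAAAAAAABwAAAAAAAAAAAAAABwAAAAAAAAAAAAAABwAAAAAAAAAAAAAAAwAAAAAAAAAAAAAAAAAAAAAAAAAAAAAAAAAAAAAAAAAAAAAAAAAAAAAAAAAAAAAAAAAAAAAAAAAAAAAAAAAAAAAAAAAAAAAAAAAAAAAAAAAAAAAAAAAAAAAAAAAAAAAAAAAAAAAAAAAAAAAAAAAAAAAAAAAAAAAAAAAAAAAAAAAAAAAAAAAAAAAAAAAAAAAAAAAAAAAAAAAAAAAAAAAAAAAAAAAAAAAAAAAAAAAAAAAAAAAAAAAAAAAAAAAAAAAAAAAAAAAAAAAAAAAAAAAAAAAAAAAAAAAAAAAAAAAAAAAAAAAAAAAAAAAAAAAAAAAAAAAAAAAAAAAAAAAAAAAAAAAAAAAAAAAAAAAAAAAAAAAAAAAAAAAAAAAAAAAAAAAAAAAAAAAAAAAAAAAAAAAAAAAAAAAAAAAAAAAAAAAAAAAAAAAAAAAAAAAAAAAAAAAAAAAAAAAAAAAAAAAAAAAAAAAAAAAAAAAAAAAAAAAAAAAAAAAAAAAAAAAAAAAAAAAAAAAAAAAAAAAAAAAAAAAAAAAAAAAAAAAAAAAAAAAAAAAAAAAAAAAAAAAAAAAAAAAAAAAAAAAAAAAAAAAAAAAAAAAAAAAAAAAAAAAAAAAAAAAAAAAAAAAAAAAAAAAAAAAAAAAAAAAAAAAAAAAAAAAAAAAAAAAAAAAAAAAAAAAAAAAAAAAAAAAAAAAAAAAAAAAAAAAAAAAAAAAAAAAAAAAAAAAAAAAAAAAAAAAAAAAAAAAAAAAAAAAAAAAAAAAAAAAAAAAAAAAAAAAAAAAAAAAAAAAAAAAAAAAAAAAAAAAAAAAAAAAAAAAAAAAAAAAAAAAAAAAAAAAAAAAAAAAAAAAAAAAAAAAAAAAAAAAAAAAAAAAAAAAAAAAAAAAAAAAAAAAAAAAAA="/>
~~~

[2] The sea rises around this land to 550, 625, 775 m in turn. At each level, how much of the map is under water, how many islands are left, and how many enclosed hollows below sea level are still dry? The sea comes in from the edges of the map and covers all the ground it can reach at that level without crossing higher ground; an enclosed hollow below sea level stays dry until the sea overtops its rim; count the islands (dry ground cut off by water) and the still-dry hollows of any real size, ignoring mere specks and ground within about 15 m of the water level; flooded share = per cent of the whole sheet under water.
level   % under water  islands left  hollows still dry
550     8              0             1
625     31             0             1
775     86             1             0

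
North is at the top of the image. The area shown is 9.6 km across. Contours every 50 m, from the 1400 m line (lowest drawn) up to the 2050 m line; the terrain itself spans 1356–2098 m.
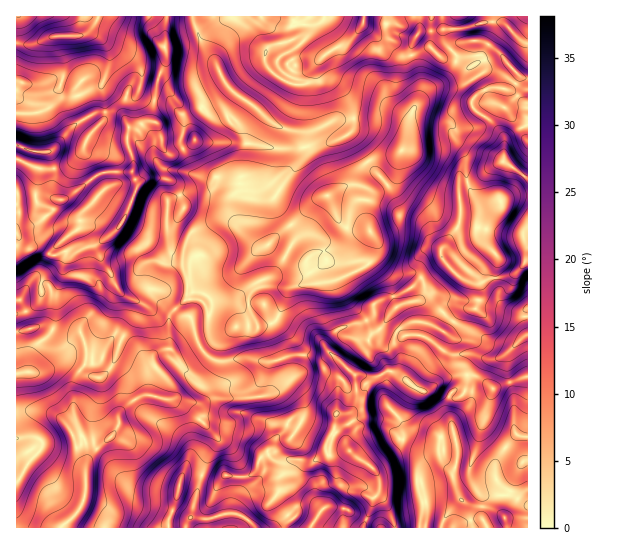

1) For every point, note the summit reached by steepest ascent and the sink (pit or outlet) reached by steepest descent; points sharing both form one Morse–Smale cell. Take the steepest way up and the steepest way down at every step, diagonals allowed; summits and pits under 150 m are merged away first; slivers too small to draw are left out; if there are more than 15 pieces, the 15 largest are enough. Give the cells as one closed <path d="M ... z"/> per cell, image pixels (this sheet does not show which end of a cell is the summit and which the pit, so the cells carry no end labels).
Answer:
<path d="M422 279l-17 13-30 11-2 2 0 10-3 4-32 10-13 14 0 4 4 6-8 4-12-2-16 0-19 6-15 0-6-2-35 2-11-5-7-9-8-28-3-3-8-1-6-6-6 6 0 32-14 7-6 27-2-16-8-15-22-14-4 1-5 6-7 17-15 3 1-14-6-16-18 2-17-8-9 0-20 5-1 195 378 1-3-14-7-13-5-6 1-13-3-8-7-9-12-6-10-10-1-6 8-12 0-5-8-10-6-2 8-1 6-6 2-8-2-24 22 2 13-6 14 7-4-7 0-17-5-9 0-10 7-8 12-6 5 0 27 11 6-7 1-3-22-19-14-2 6-4 2-7z"/><path d="M397 116l-63 4-20 11-14 2 5 14 0 12 12 16 9 21-16 5-12 0-16-6-12-8-12 4-19 0-7 6-1 4 0 10 7 17-9-8-12 0-23 11-5 4-6 20 0 14 5 10-1 20-11 11 5 5 8 1 3 3 5 23 10 14 11 5 17-2 39 2 19-6 16 0 12 2 8-4-4-6 0-4 13-14 32-10 3-4 0-10 2-2 30-11 16-14-6-5-20 0-5-2-11-12-2-16-6-12-26-4-6-6-11-24 18-12 15 0 10 6 6 0 8-4 10-10 4-20 8-19 0-15-2-3z"/><path d="M193 16l-26 1-3 29 3 13-10 22-5 40-6 0-9 7-7 0-3 10 6 21-1 14 5 12 13-8 20 3 10 14 4 15-11 11-27-1-19-6-7 13-24 20 5 15 11 14 1 7 12 14 12 3 12-10 8 0 11 9 7 11 12-10 1-20-5-10 0-14 6-20 5-4 23-11 12 0 8 7 0-4-6-12 0-10 6-9 21-1 12-4 12 8 16 6 12 0 17-6-10-20-12-16 0-12-4-13-27-10-17-16-28-19-6-10-8-18-11-14-9-21z"/><path d="M390 371l-13 6-22-2 2 24-2 8-6 6-8 1 6 2 8 10 0 5-8 12 1 6 10 10 12 6 7 9 3 8-1 13 5 6 7 13 4 13 132 1 1-151-35 11-18-12-17-1-19 6-12 10-6 0z"/><path d="M18 145l-2 1 0 185 30-4 17 8 18-2 6 16-1 14 15-3 7-17 5-6 4-1 22 14 8 15 2 16 6-27 14-7 0-32 6-6-7-11-11-9-8 0-12 10-12-3-12-14-1-7-11-14-5-15 24-20 7-13 28 7 20-1 9-10-8-23-6-6-12-3-12 2-8 6-7-13-26 0-10 4-26 21-10 3-6-6 2-23-4-17-2-2-19-1z"/><path d="M166 16l-67 0-8 14-6 5-31 1-20 8-18-1 0 102 14 6 19 1 2 2 4 17-2 23 4 5 5 1 7-3 32-24 31-2 1-12-6-18 1-11 9-2 9-7 6 0 5-40 10-22-3-12z"/><path d="M501 55l-16 5 0 10-15 11-12 6-21 0-7 2-7 8-11 14-7 32-6 14-4 20-10 10-8 4-6 0-10-6-15 0-18 10 11 26 6 6 26 4 6 12 2 16 16 14 20 0 8 4 20-15-2-13 18-23 1-5-1-34 3-3 13-4 29-21-1-24-13-15-13-8-5-6 0-5 9-9 8-4 21 1 7-8 2-6z"/><path d="M237 16l-43 0-1 6 11 25 11 14 8 18 6 10 28 19 13 13 15 8 24 3 25-12 63-4 8 5 3 10 4-20 8-14 1-15-9-27-9 1-4-3-8-13-14-4-14-12-17 20-21 11-12 11-2 12-4 5-16 1-20-13-6-8 2-14-10-13-20-17z"/><path d="M506 25l-10 8-15 22 5 5 15-5 18 20 0 3-9 11-21-1-12 7-5 6 1 8 17 11 13 15 1 24-29 21-13 4-3 3 0 39-18 23 2 13-22 16 4 12-2 7-6 4 14 2 22 18 12-12 11 0 3-7-2-17 2-2 10-4 26-6 9-8 4-12 0-210-6-2z"/><path d="M502 16l-264 0-1 3 20 17 10 13-2 14 6 9 20 12 14 0 6-6 2-12 12-11 21-11 17-20 14 12 14 4 8 13 4 3 7 0 2-2-1-7 8-15 40-3 30-8 16 3z"/><path d="M454 321l-8 11-16-8-16-3-12 6-6 6-1 12 5 9 0 17 4 7 11 10 12 3 12-10 19-6 17 1 15 11 5 1 33-13-1-40-13 12-7 1-36-16z"/><path d="M527 253l-3 12-9 8-26 6-10 4-2 2 2 17-3 7-11 0-10 10 0 3 38 21 14 5 7-1 12-11 2-2z"/><path d="M527 16l-24 0 2 8-16-3-30 8-36 2-4 1-4 6-4 15 3 2 12-7 5 0 12 11 28 8 13-8-3-4 4-6 11-16 9-8 17 16 5 2z"/><path d="M431 48l-5 0-14 7 9 27-2 19 14-13 29-3 23-15 0-8-2-2-12 7-5 0-9-6-16-4z"/><path d="M98 16l-81 0-1 26 3 2 15 0 20-8 31-1 10-10z"/>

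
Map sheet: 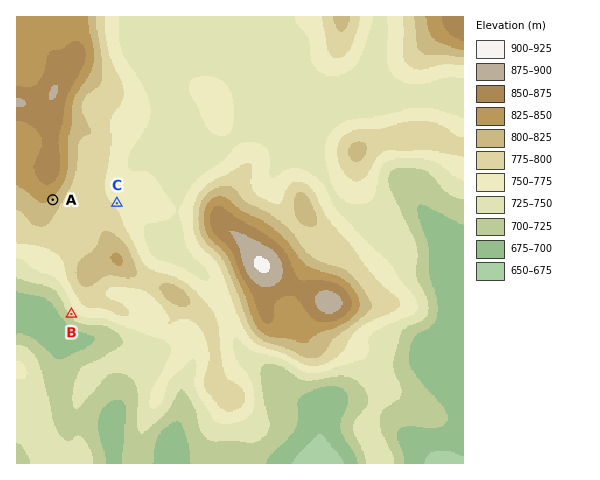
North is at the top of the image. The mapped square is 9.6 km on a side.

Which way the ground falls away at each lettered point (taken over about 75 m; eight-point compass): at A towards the SE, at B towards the SW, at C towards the NE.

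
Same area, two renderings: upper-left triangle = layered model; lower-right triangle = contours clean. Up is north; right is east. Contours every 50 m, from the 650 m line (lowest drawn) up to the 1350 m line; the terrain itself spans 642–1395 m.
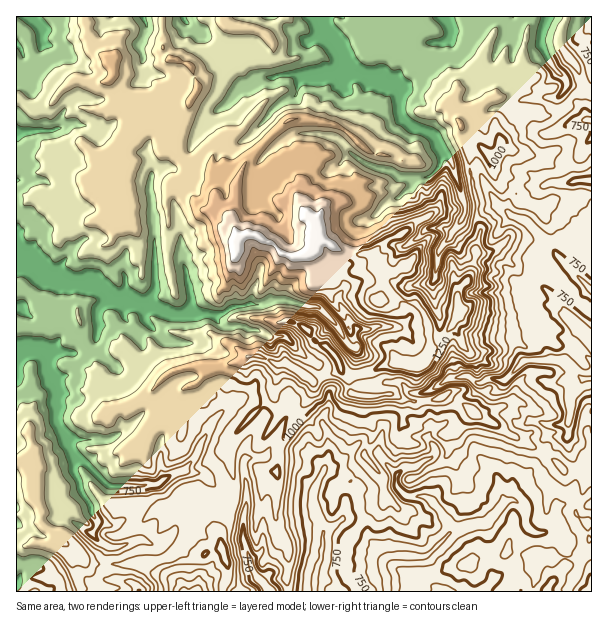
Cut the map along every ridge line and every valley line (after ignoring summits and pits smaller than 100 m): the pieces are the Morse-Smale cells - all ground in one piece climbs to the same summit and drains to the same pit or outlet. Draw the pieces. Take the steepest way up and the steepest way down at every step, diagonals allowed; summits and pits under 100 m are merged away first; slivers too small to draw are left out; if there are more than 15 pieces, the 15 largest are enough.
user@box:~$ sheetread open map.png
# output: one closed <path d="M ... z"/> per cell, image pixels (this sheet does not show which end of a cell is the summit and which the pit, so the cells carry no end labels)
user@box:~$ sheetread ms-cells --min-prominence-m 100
<path d="M185 162l-3 0-6 6-15 1-10 7-1 16 4 24 0 53-14-1-14 8 0 20-3 5-12-5-7-7-9-5-18-2-20 0-10-5-21-15-2-4 19-25 0-5-7-6-7 1-13 11 0 225 7 1 5 5 3 18 9 21 0 17 7 8 19 6 10 10 6 12 8 7 44 0 21 10 7-8 20-6 9 0 21-10 10-2-4-15 10-15 7-27-7-44 6-12 12-13 26-24 0-11 5-9 0-9 4-5 7 0 18 14 9 2 20-7 6-5 7 8 24-4 21-10 18 4 9-2 8-10 2-6-3-28-5-9-8-9-13-2-23 0 4-6 2-9-4-15-4-4-4-12-18 0-15-4-21-16-5 6 0 8-5 5-8 3-16-2-11-10-18-9-10 0-6 3-9-3-18-22 4-21-5-19-17-5z"/><path d="M530 16l-30 1 0 4-16 30-3 11-23 21-4 13-5 6-10-16-10-10-10-4-11-12-12-6-28-2-7-13 1-12-3-11-136 1 0 4 7 5 25 2 12 6 7 10 0 6-4 6-39 4-7 2-7 7 24 20-17 17-16 11-12 18-9 21-5 5 12 7 17 5 5 19 0 8-4 6 2 10 16 19 9 3 6-3 10 0 18 9 8 9 7 3 12 0 8-3 5-5 0-8 4-6 22 16 15 4 18 0 4 12 4 4 4 15-5 14 5 2 17-1 13 2 8 9 5 9 3 28-4 11-6 5-6 2-21-4-21 10-22 2-2 3 5 17 42 0 6 4 10 4 24-2 17-9 10-1 12-21-2-13-10-12-5-12-5-5 8-15-3-18 15-22 9-41-5-15 2-13-8-29-1-27 4-3 4 0 14 13 9-13 2-6 21-25-14-13-15-2 9-1 9-7 18-10-6-15-1-12z"/><path d="M395 394l-29 2 0 18 7 14 0 7-9 20 18 21 4 24-20 15-6 12-14 16-2 29 12 19 211 1 21-38 1-14 3-1 0-59-5 0-8-11-15 1-22-19-33-17-11-8-22-11-9-9-15-6-5-4-12 4-24 2-10-4z"/><path d="M501 142l-10 15-14-13-4 0-4 3 1 27 8 29-2 13 5 15-9 41-15 22 3 18-8 15 5 5 5 12 10 12 2 13-12 21-10 1-7 4 7 5 15 6 9 9 22 11 11 8 33 17 22 19 17 0 3-12 8-14 0-282-10 6-27 0-13-11-11-1-9-5-7 0z"/><path d="M341 368l-6 5-23 8 1 9-24 38-11 22-2 69 1 8 12 24 0 15-3 10 2 16 68 0-1-5-11-15 2-29 14-16 6-12 20-15-2-21-20-24 9-20 0-7-7-14 0-18-9 0-7-4-1-14z"/><path d="M147 100l-3 4 0 10-4 9-26 32-5 13 0 17 11 10 7 14 1 9-3 4-44 0-15-10-16-14-17 1-17 8 1 27 15-12 4 0 7 6-1 8-10 9-8 15 23 17 10 5 20 0 18 2 9 5 7 7 12 5 3-5 0-20 14-8 14 1 0-53-4-24 1-16 10-7 15-1 6-7-2-3-6-18 12-23 1-9-20 1z"/><path d="M110 79l-5 3-30-3-13 11-7 9-13 11-7 0-12-7-3 1-4 9 0 37 9 9 0 6-9 8 1 33 16-7 17-1 16 14 15 10 23-2 15 3 6-1 3-4-6-18-13-15 0-17 5-13 26-32 5-22-10 1-13-6z"/><path d="M288 364l-7 0-4 5 0 9-5 9 0 11-26 24-12 13-6 12 7 44-7 27-10 15 10 31 0 14-5 9 1 5 64-1-2-15 3-10 0-15-12-24-1-8 2-69 11-22 24-38-1-10z"/><path d="M500 16l-140 0 0 5 2 6-1 12 7 13 28 2 12 6 11 12 10 4 10 10 10 16 5-6 4-13 23-21 3-11 16-30z"/><path d="M143 16l-32 0-7 10-18 4 4 15 5 7 15 8 4 9-4 12 12 15 13 6 18 0 14 7 16 0 5-4 10-15-6-24-15-6-6 0-3-4-5-8 0-19-2-3-12 2z"/><path d="M566 16l-36 1-7 33 1 15 6 15-18 10-6 6-11 2 14 2 12 12 31 3 9-5 14-16 6-2 3-3-7-23-9-9-9-15 1-12 6-10z"/><path d="M585 90l-10 4-14 16-9 5-28-3-22 26 0 5 13 8 7 0 9 5 11 1 13 11 30-2 7-5 0-68z"/><path d="M84 30l-42 0-2 21-5 5-11 3 0 13 6 14 0 7-8 9 4 4 9 4 7 0 13-11 7-9 13-11 30 3 9-7-4-15-19-12z"/><path d="M222 16l-60 0 0 10 12-1 9-6 23 22 4 6 1 16 5 5 15-8 32-2 9-4 2-10-7-10-12-6-25-2-7-5z"/><path d="M42 544l-26 1 0 46 64 1 0-4-6-15-1-12-10-9z"/>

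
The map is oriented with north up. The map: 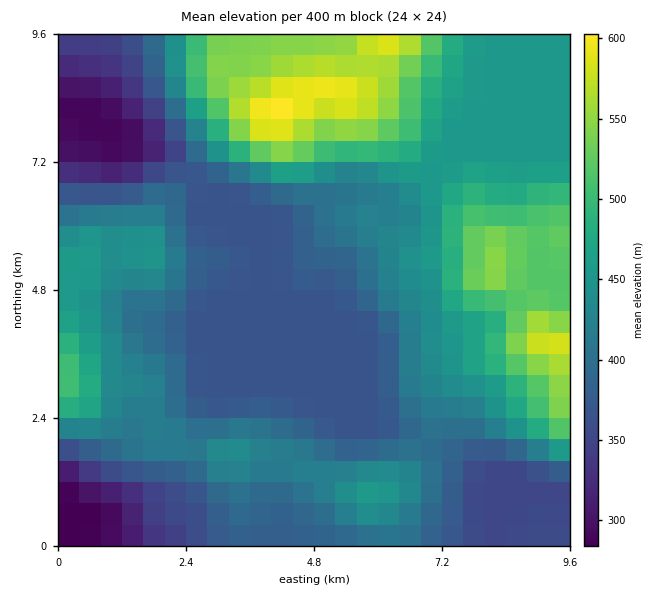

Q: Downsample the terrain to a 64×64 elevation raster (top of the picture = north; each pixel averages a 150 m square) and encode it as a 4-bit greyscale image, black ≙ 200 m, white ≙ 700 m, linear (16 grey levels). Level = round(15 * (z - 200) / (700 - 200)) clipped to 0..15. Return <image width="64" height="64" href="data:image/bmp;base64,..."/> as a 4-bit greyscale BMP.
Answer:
<image width="64" height="64" href="data:image/bmp;base64,Qk12CAAAAAAAAHYAAAAoAAAAQAAAAEAAAAABAAQAAAAAAAAIAAATCwAAEwsAABAAAAAAAAAAAAAAABEREQAiIiIAMzMzAERERABVVVUAZmZmAHd3dwCIiIgAmZmZAKqqqgC7u7sAzMzMAN3d3QDu7u4A////ADMzMzMzREREVVVVVVVVVVVWZmZmZmZmZVVVVVVVVVVVMzMzMzNERERVVVVlVVVVVmZmZmZmZmZlVVVVVVVVVVUzMzMzM0RERFVVVmZmVVVmZmZmd3dmZmVVVVVVVVVVVTMzMzMzREVVVVVWZmZVVmZmZnd3d3dmZlVVVVVVVVVVMzMzMzNEVVVVVWZmZmVmZmZnd3d3d2ZmVVVVVVVVVVUzMzMzNERFVVVVZmZmZmZmZnd4iHd3dmZlVVVVVVVVVTMzMzNEREVVVVZmZmZmZmZnd3iIh3d2ZmVVVVVVVVVVMzM0REREVVVVZmZmZmZmZ3d3eIiId3dmZVVVVVVVVVUzNERERVVVVVZmd3ZmZmZ3d3d3d3d3d2ZlVVVVVVVVVTNERVVVVVVWZmd3d3Znd3d3d3d3d3d2ZmVVVVVVVVVVRERVVWZmZmZmd3d3d3d3d2ZmZmd3d2ZmZlVVVVVVZmZEVVVmZmZmZmZ3d3d3d3dmZmZmZmZmZmZmVVVVVWZnd1VWZmZmZ3d2Znd3d3d2ZmZmZVVVZmZmZmZlVVZmZ3iIZmZmZmZnd3ZmZnd3dmZmZmVVVVVVVmZmZmZmZnd3iJl3d3d2Zmd3dmZmZmZmZmZmVVVVVVVWZmZmZmZ3d4iZmnd3d3ZmZnZmZmZmZmZmZVVVVVVVVVZmZmZmZ3eIiZmqiIiHd2ZnZmZlVVVWZmZVVVVVVVVVVmZmZmZ3eIiJmqqZmId3d3dmZlVVVVVVVVVVVVVVVVVmZmd3d3d4iJmaqpmZiHd3d3ZmVVVVVVVVVVVVVVVVVWZnd3d3d3iImaqrmZmId3d3dmZVVVVVVVVVVVVVVVVVZnd3d3d3iImZqquZmYh3d3d2ZlVVVVVVVVVVVVVVVVVmd3d3d4iImZmqq5mZh3d3d3ZmVVVVVVVVVVVVVVVVVWZ3d3eIiIiZqqq7mZiHd3d2ZmZVVVVVVVVVVVVVVVVVZnd3d4iImZqqq7uZmId3d2ZmZlVVVVVVVVVVVVVVVVVmd3d4iIiZmqu7u5mYh3d2ZmZlVVVVVVVVVVVVVVVVVWZ3d3iIiJmqu7u7mYiHd3ZmZmVVVVVVVVVVVVVVVVVVZnd3eIiImaq7zMuIiId3ZmZmVVVVVVVVVVVVVVVVVVZmd3d4iIiZqru7u4iIh3dmZmZVVVVVVVVVVVVVVVVVVmZ3d3iIiImau7u7iIh3dmZmZmVVVVVVVVVVVVVVVVVmZ3d3iIiIiZqruqqIiHd2ZmZmZVVVVVVVVVVVVVVVVmZ3d3eIiIiZmqqqqoiId3ZmZmZmVVVVVVVVVVVVVVVmZnd3eIiZmZmaqqqqiIh3d2ZmZmZVVVVVVVVVVVVVVmZnd3d4iZmqqqqqqqqIiHd3d3d3ZmVVVVVVVVVVVVVWZmd3d3iJmqqqqqqqqoiIh3d3d3dmZVVVVVVVVVVVVWZmd3d3eImaqrqqqqqqiIiHd3d3d2ZlVVVVVVVVVVVVZmZ3d3d4iZqquqqqqqqIiId3d4h3ZmVVVVVVVVVWZlVmZnd3eIiJmqqqqqqqqoiIh3d3iHdmZVVVVVVVVVZmZmZmd3d4iImaqqqqqqqqeIiHd3eId2ZlVVVVVVVVVmZmZmd3d3eIiZqqqqqqqqp3iId3d4h3ZlVVVVVVVVVWZmZmd3d3d4iJmqqqqqqqqnd3d3d3d3dmVVVVVVVVVVZmZmd3d3d3eImaqqqqqqqqZnd3d3d3dmVVVVVVVVVVVmZmd3d3d3d4iZqqqZmZqqpmZmd3d3d2ZVVVVVVVVVVmZmZ3d3d3d3iJmZmZmZmZmWZmZmZmZmZlVVVVVVVVVWZmZnd3d3d3eImZmZmZmZmZVVVVVVZmZmZVVVVVVVVmZmZmZnd3d3eIiJmZiIiZmZlVVVVVVVZmZlVVVVVWZmZmZmZmZnd3d4iIiZiIiImZmUREREREVVZlVVVVVmZ3d3d3ZmZnd3d4iIiIiIiIiIiIRERERERFVVVVVWZmd3iIiHd3d3d3iIiIiIiIiIiIiIgzMzMzM0RFVVVmZ3eIiZmYiId3eIiIiIiIiIiIiIiIiDMzMzMzM0RFVmd4iJmaqpmZiIiIiIiIiIiIiIiIiIiIMzMzMzMzREVWd4iZqqu6qpmZmZmZmYiIiIiIiIiIiIgzMzMzMzNERWZ4iaq7u7uqqqqqqpmZmIiIiIiIiIiIiDMzMzMzM0RVZ3iZq7zMu7qqqqqqqpmYiIiIiIiIiIiIMzMzMzM0RVZniJqrzMzLu6qru7qqqZmIiIiIiIiIiIgzMzMzMzRFVniJmrvMzMy7u7u7u6qqmYiIiIiIiIiIiDMzMzMzRFVneJmqu8zMzMu7u8u7uqqZiIiIiIiIiIiIMzMzMzREVWeJmqq7zMzMzMzMzLu7qpmIiIiIiIiIiIgzMzMzREVWd4maq7u7zMzMzMzMu7uqmYiIiIiIiIiIiDMzMzRERVZ4iaqru7u7zMzMzMy7u6qZmIiIiIiIiIiIMzMzRERVZniZqqqqu7u7vMzMu7u7qpmYiIiIiIiIiIhERERERFVmeJmqqqqqu7u7u7u7u7uqqZmIiIiIiIiIiERERERFVWd4maqqqqqru7u7u7u7u7qqmYiIiIiIiIiIRERERFVVZ3iZqqqqqqqqqru7u7u7u6qZmIiIiIiIiIhEREREVVZneJmqqqqqqqqqqqq7u8y7uqmYiIiIiIiIiERERERVVmd4iaqqqqqqqqqqqru8zMu6qZiIiIiIiIiI"/>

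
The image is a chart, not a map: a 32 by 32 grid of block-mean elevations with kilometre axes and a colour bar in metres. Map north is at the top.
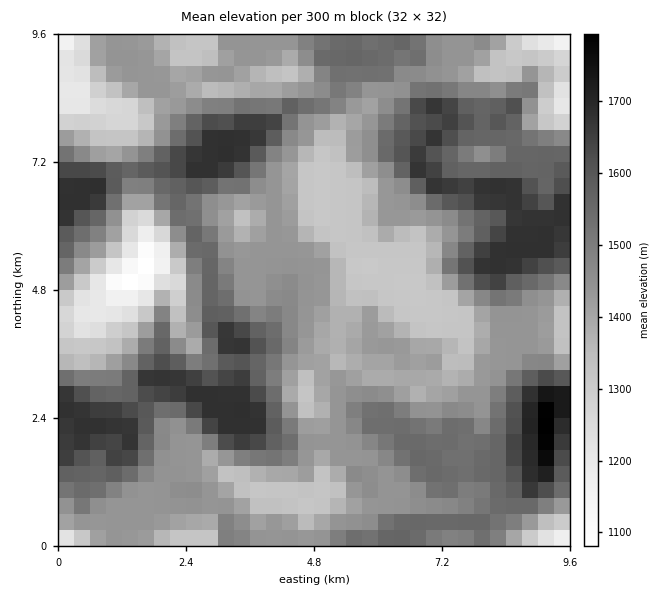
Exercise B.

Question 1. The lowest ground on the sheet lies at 1080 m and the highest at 1800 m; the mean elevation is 1470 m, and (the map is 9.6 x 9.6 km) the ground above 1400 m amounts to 68.2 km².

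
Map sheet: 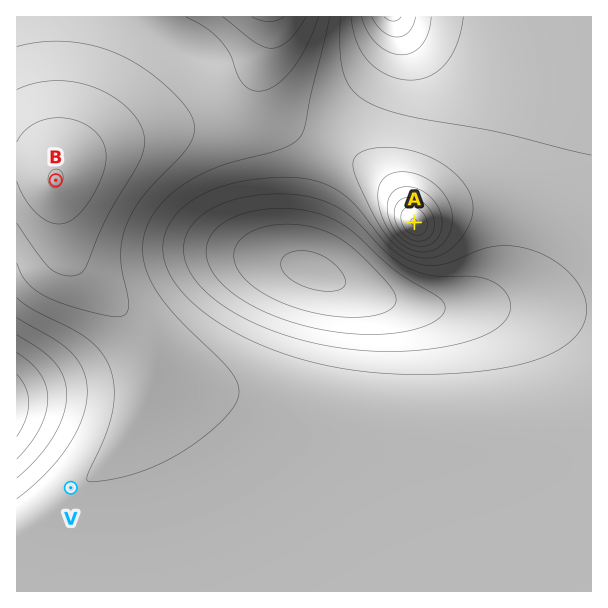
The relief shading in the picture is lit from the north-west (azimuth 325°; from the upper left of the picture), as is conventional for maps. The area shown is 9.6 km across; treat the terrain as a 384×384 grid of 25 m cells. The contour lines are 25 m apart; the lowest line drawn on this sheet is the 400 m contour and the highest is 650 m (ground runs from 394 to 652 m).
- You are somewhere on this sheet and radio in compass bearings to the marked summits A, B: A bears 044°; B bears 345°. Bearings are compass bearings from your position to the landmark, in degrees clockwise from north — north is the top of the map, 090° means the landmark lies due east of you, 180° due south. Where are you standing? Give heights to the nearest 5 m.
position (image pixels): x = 142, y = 504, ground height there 525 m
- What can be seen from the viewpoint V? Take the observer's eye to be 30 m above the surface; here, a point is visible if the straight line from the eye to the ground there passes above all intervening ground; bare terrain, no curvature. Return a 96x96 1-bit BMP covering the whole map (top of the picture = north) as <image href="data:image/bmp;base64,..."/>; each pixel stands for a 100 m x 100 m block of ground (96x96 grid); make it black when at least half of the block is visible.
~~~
<image width="96" height="96" href="data:image/bmp;base64,Qk2+BAAAAAAAAD4AAAAoAAAAYAAAAGAAAAABAAEAAAAAAIAEAAATCwAAEwsAAAIAAAAAAAAA////AAAAAAD///////////////////////////////////////////////////////////////////////////////////////////////////////////////////////////////////////////////////////////////////////////////////////////////////////////////////////////////////////////////////////////////////////////////////////////////////////////////////////////////////////////////9///////////////8///////////////8//////////////////////////////////////////////////////////////////////////////////////////////////////////////////////////////////////////////////////////////////////+AAAAP/////////+AAAAAA/////////wAAAAAAH///////+AAAAAAAA///////4AAAAAAAAf//////gAAAAAAAAH/////+AAAAAAAAAD/////8AAAAAAAAAB/////4AAAAAAAAAA/////wAAAAAAAAAA/////wAAAAAAAAAA/////gAAAAAAAAAAf////AAAAAAAAAAAf///+AAAAAAAAAAAf///+AAAAAAAAAAA////8AAAAAAAAAAA////4AAAAAAAAAAB////wAAAAAAAAAAB////gAAAAAAAAAAD////AAAAAAAAAAAP///+AAAAAAAAAAAf///+AAAAAAAAB//////+AAAAAAAAH//////+AAAAAAAAf///////AAAAAAAA/4f/////AAAAAAAB/gH/////gAAAAAAD/AD/////gAAAAAAD+AB/////wAAAAAAH+AAf////4AAAAAAP8AAP////4AAAAAAP4AAD////8AAAAAAfwAAAP///+AAAAAA/wAAAB////AAAAAA/gAAAA////gAAAAB/gAAAAOAf/4AAAAD/AAAAAEAB/8AAAAH+AAAAAAAAf/AAAAP8AAAAAAAAH/wAAAf4AAAAAAAAB/8AAA/wAAAAAAAAAP/AAD/AAAAAAAAAAB////8AAAAAAAAAAAP///gAAAAAAAAAAAB//+AAAAAAAAAAAAA//4AAAAAAAAAAAAAf/4AAAAAAAAAAAAAP/wAAAAAAAAAAAAAP/wAAAAAAAAAAAAAP/4AAAAAAAAAAAAAH/4AAAAAAAAAAAAAH/4AAAAAAAAAAAAAH/4AAAAAAAAAAAAAH/4AAAAAAAAAAAAAH/8AAAAAAAAAAAAAH/8AAAAAAAAAAAAAH/8AAAAAAAAAAAAAH/8AAAAAAAAAAAAAH/8AAAAAAAAAAAAAP/8AAAAAAAAAAAAAP/8AAAAAAAAAAAAAf/+AAAAAAAAAAAAAf/+AAAAAAAAAAAAA//+AAAAAAAA="/>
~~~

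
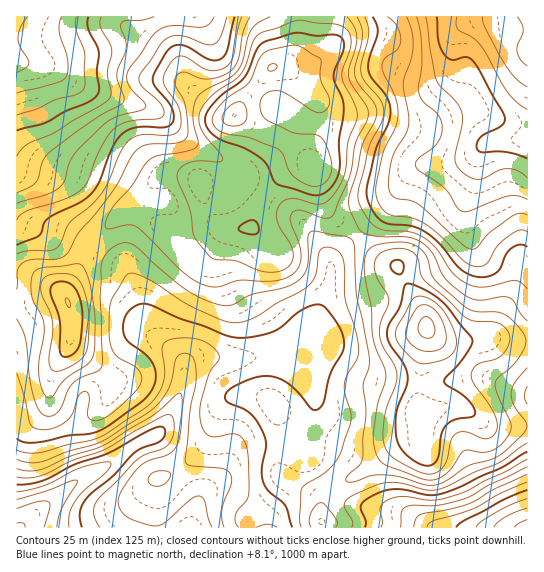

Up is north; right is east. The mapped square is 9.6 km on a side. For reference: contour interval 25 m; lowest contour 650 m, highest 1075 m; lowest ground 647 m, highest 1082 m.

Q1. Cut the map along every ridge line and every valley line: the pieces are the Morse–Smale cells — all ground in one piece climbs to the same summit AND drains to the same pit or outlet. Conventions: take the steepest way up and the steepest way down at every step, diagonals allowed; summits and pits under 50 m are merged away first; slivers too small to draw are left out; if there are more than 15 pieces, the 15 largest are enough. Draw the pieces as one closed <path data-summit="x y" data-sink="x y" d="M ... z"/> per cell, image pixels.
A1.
<path data-summit="426 327" data-sink="17 527" d="M355 235l-24 27-2 23-13 34-3 18-24 18-44 4-46-2-9 4-5 10-4-12-16-15-15-8-11 1-11 13-12 23-26 18-7 8-6 24 0 18 8 26 0 8-42 32-23 20 301 1 0-23 9-14 33-19 34-25 14-6 12 2-1-30 24-6 12 0 15 6 16 12 38 2 1-85-37-5-24 4-21 0-8-2-11-10-3-15-17-28-10-20-20-10z"/><path data-summit="234 115" data-sink="17 61" d="M299 16l-282 0-1 207 30 10 40 19 5-9 31-31 11-7 26-28 7-2 13 0 14 2 7 5 7 27 12 18 6 2 25-1 11-27 14-18 12-11 8-4 17-2-18-19-8-6-24-9-26-17 8-14 21-27 8-7 16-6 7-8 4-16z"/><path data-summit="234 115" data-sink="527 53" d="M527 16l-227 1 0 20-4 16-7 8-13 5 6 1 9 5 25 25 3 5 0 15-8 36 0 9 5 12 7 27 5 10 9 9 18 15 34-30 16-27 10-10 6-3 26-1 16-4 11-5 9-10 10-4 35-2z"/><path data-summit="234 115" data-sink="17 527" d="M313 167l-14 0-17 9-17 18-6 12-7 20-11 3-16 0-10-7-11-20-6-22-19-5-17 1-69 65-6 10 12 8 20 6 9 9 9 20 10 35 34 30 4 12 5-10 9-4 46 2 44-4 24-18 3-18 13-34 2-23 24-27-8-8-19-16-5-10z"/><path data-summit="426 327" data-sink="527 53" d="M519 139l-30 4-15 12-15 6-38 4-6 3-10 10-16 27-33 29 21 22 20 10 10 20 17 28 3 15 11 10 8 2 21 0 24-4 23 4 14 0 0-200z"/><path data-summit="67 302" data-sink="17 527" d="M87 252l-20 37-1 10-4-4-12 0-17 8-17 3 1 222 6-3 14-13 48-37 0-8-8-26 0-18 7-26 32-24 12-23 11-13 11-1 6 2-12-15-5-25-11-24-9-9-20-6z"/><path data-summit="426 327" data-sink="527 527" d="M458 407l-12 0-24 6 0 31-11-3-14 6-34 25-33 19-9 14 0 22 206 1 1-101-39-2-16-12z"/><path data-summit="234 115" data-sink="17 527" d="M282 67l-9 0-8 7-21 27-8 14 26 17 24 9 8 6 17 18 0-12 5-19 3-32-3-5-25-25z"/><path data-summit="67 302" data-sink="17 61" d="M19 224l-3 1 0 80 9 0 25-10 12 0 3 2 2-8 12-20 6-18-39-18z"/>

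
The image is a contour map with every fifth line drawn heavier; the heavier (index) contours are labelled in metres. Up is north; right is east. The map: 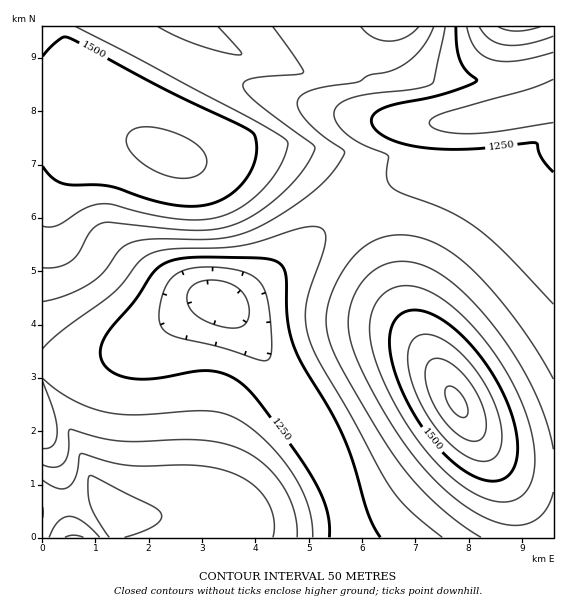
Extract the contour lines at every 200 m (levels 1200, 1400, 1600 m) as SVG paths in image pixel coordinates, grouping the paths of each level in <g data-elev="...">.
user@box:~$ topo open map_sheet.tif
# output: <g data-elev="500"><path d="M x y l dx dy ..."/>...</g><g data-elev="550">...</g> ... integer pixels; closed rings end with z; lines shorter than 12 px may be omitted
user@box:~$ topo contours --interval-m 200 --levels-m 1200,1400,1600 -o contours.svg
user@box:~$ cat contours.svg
<g data-elev="1200"><path d="M260 360l-40-13-43-10-13-6-4-8-1-14 5-18 7-12 6-6 8-3 24-3 31 4 10 4 7 4 7 9 3 11 5 41-2 17-3 3z"/><path d="M553 122l-56 10-29 2-28-3-9-4-2-4 5-6 8-4 85-23 26-11"/><path d="M553 52l-37 9-13 0-11-1-9-5-7-6-5-9-4-13"/></g><g data-elev="1400"><path d="M49 537l10-16 5-4 5-1 7 2 7 3 17 16"/><path d="M273 537l1-10-1-11-4-11-6-10-8-9-10-7-12-6-13-4-29-4-64 0-18-3-28-9-2 3-4 21-7 10-5 2-6-1-14-8"/><path d="M553 449l-4-20-7-20-20-41-28-41-33-37-26-19-14-6-12-3-12 0-12 2-10 6-10 8-10 15-6 18-1 17 4 19 11 26 21 39 20 31 20 26 20 20 21 17 22 12 18 6 18 1 13-5 11-11 6-17"/><path d="M43 268l14-1 14-6 8-8 12-22 10-8 10-1 78 8 32-2 18-5 16-8 18-14 17-16 17-21 7-13 1-4-60-46-9-9-3-7 2-4 8-3 44-4 7-2-9-15-22-30"/><path d="M361 27l12 10 16 4 16-4 14-10"/></g><g data-elev="1600"><path d="M468 440l5 1 6 0 4-3 2-6 1-15-6-17-11-18-13-15-13-8-6-1-5 1-5 5-2 9 1 12 5 14 8 14 9 12 9 9z"/></g>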